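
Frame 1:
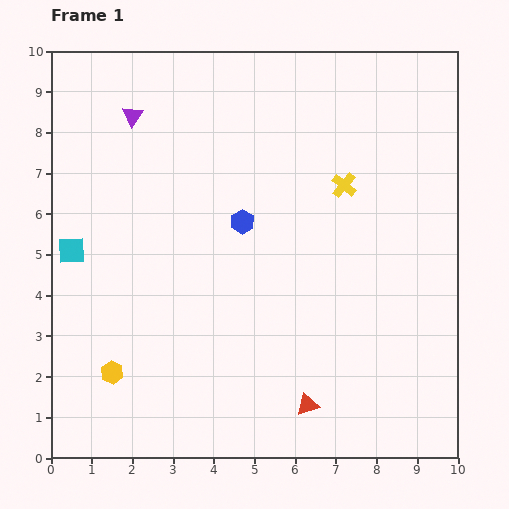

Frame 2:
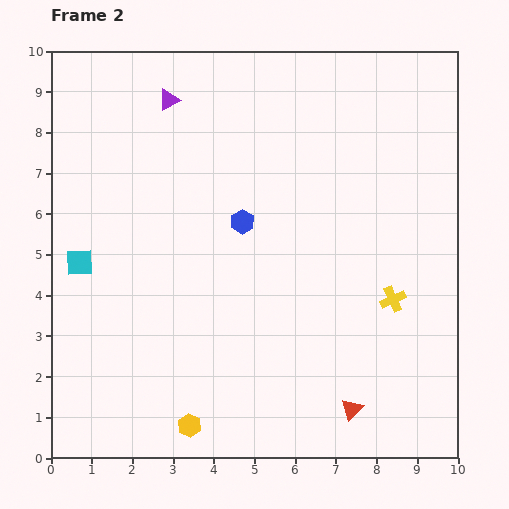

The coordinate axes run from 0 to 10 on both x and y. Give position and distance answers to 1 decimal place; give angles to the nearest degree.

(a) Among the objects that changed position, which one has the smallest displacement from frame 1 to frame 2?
the cyan square

(moved 0.4)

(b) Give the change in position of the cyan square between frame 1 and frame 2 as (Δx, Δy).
(0.2, -0.3)

The cyan square was at (0.5, 5.1) in frame 1 and (0.7, 4.8) in frame 2.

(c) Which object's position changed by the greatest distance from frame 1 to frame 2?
the yellow cross

(moved 3.0; next 2.3)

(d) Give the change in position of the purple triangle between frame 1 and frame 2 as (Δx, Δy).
(0.9, 0.4)

The purple triangle was at (2.0, 8.4) in frame 1 and (2.9, 8.8) in frame 2.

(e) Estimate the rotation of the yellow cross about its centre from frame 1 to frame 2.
27° clockwise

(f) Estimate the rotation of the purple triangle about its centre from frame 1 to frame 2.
26° clockwise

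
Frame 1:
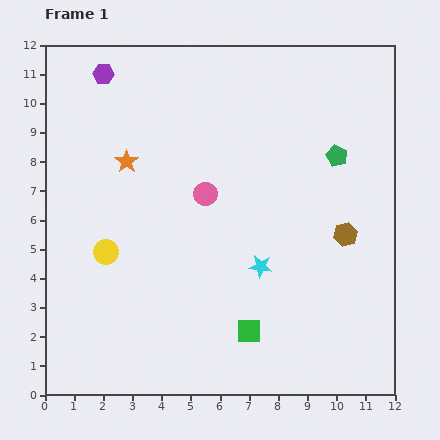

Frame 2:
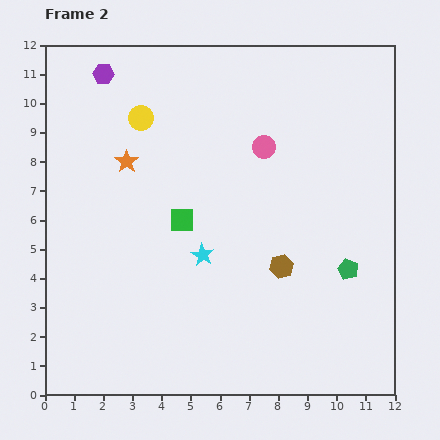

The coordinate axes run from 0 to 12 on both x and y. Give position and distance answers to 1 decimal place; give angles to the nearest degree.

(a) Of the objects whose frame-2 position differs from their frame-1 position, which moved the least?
the cyan star

(moved 2.0)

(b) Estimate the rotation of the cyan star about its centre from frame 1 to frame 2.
22° clockwise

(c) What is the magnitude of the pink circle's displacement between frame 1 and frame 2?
2.6

The pink circle moved from (5.5, 6.9) to (7.5, 8.5), a distance of √(2.0² + 1.6²) ≈ 2.6.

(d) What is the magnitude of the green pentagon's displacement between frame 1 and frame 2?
3.9

The green pentagon moved from (10.0, 8.2) to (10.4, 4.3), a distance of √(0.4² + 3.9²) ≈ 3.9.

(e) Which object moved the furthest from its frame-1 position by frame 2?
the yellow circle

(moved 4.8; next 4.4)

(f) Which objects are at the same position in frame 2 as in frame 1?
the orange star, the purple hexagon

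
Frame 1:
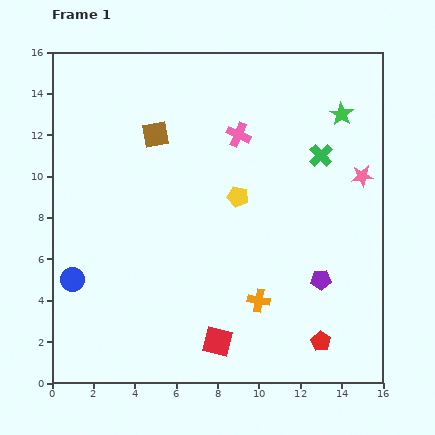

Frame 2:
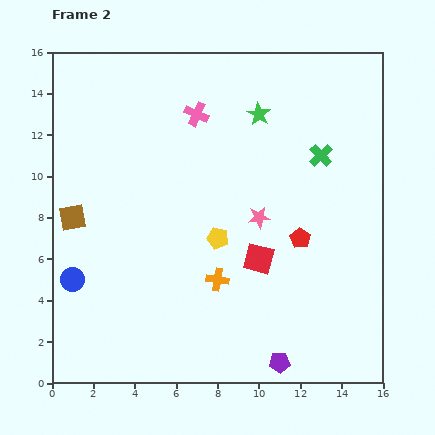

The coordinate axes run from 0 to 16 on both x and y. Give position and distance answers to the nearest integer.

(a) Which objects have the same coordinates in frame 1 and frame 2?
the green cross, the blue circle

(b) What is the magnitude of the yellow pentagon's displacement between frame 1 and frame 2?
2

The yellow pentagon moved from (9, 9) to (8, 7), a distance of √(1² + 2²) ≈ 2.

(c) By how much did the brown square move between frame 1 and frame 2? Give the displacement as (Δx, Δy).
(-4, -4)

The brown square was at (5, 12) in frame 1 and (1, 8) in frame 2.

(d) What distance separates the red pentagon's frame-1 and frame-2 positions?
5

The red pentagon moved from (13, 2) to (12, 7), a distance of √(1² + 5²) ≈ 5.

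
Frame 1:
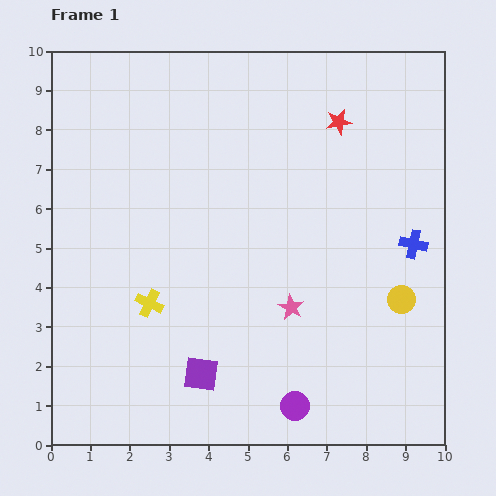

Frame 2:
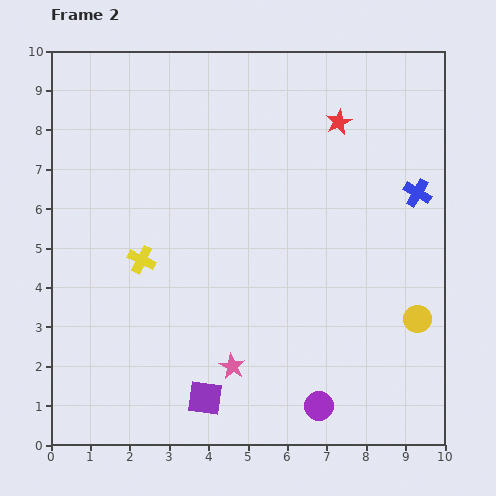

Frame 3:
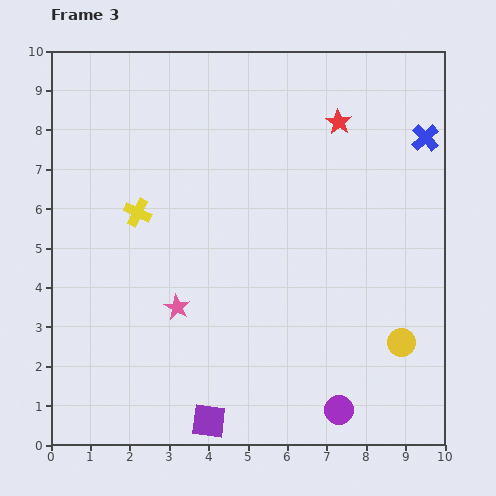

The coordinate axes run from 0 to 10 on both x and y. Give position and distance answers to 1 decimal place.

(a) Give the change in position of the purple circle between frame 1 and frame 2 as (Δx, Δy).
(0.6, 0.0)

The purple circle was at (6.2, 1.0) in frame 1 and (6.8, 1.0) in frame 2.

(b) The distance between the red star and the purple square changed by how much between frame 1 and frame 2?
+0.5

Distance in frame 1: 7.3. Distance in frame 2: 7.8.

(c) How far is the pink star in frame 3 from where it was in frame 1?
2.9

The pink star moved from (6.1, 3.5) to (3.2, 3.5), a distance of √(2.9² + 0.0²) ≈ 2.9.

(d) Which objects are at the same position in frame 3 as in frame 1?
the red star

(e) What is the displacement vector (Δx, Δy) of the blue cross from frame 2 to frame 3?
(0.2, 1.4)

The blue cross was at (9.3, 6.4) in frame 2 and (9.5, 7.8) in frame 3.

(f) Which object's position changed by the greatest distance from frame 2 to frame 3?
the pink star

(moved 2.1; next 1.4)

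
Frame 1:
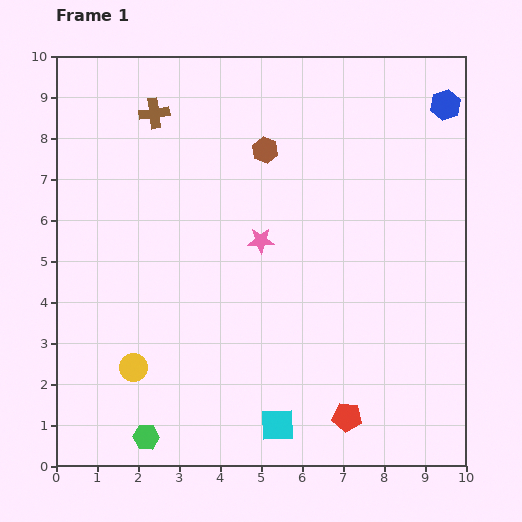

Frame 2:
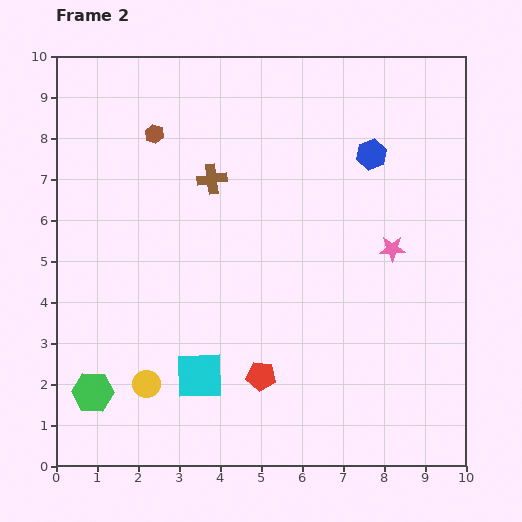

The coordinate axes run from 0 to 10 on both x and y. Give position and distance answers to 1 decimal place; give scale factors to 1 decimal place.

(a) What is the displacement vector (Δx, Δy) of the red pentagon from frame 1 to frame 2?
(-2.1, 1.0)

The red pentagon was at (7.1, 1.2) in frame 1 and (5.0, 2.2) in frame 2.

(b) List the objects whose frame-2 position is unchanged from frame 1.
none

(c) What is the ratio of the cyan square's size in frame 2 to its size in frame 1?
1.4×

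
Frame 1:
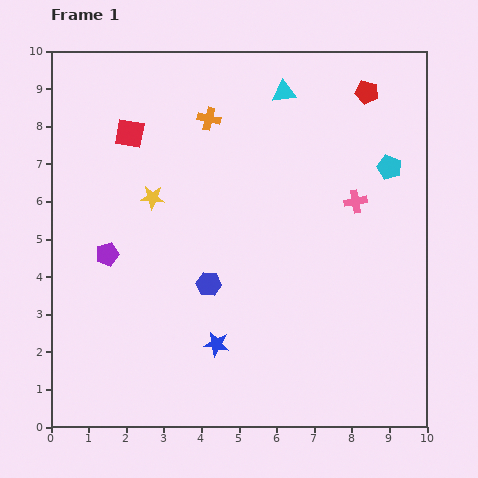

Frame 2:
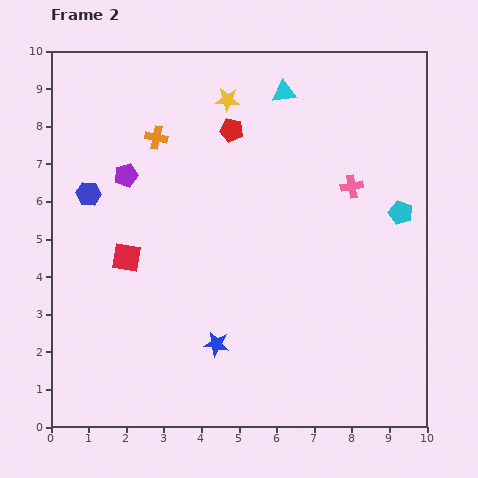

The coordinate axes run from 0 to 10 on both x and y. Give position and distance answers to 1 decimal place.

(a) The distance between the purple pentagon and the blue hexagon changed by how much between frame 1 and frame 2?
-1.7

Distance in frame 1: 2.8. Distance in frame 2: 1.1.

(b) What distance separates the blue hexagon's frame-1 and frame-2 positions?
4.0

The blue hexagon moved from (4.2, 3.8) to (1.0, 6.2), a distance of √(3.2² + 2.4²) ≈ 4.0.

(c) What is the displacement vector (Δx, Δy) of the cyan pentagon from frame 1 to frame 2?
(0.3, -1.2)

The cyan pentagon was at (9.0, 6.9) in frame 1 and (9.3, 5.7) in frame 2.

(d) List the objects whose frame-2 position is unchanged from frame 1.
the blue star, the cyan triangle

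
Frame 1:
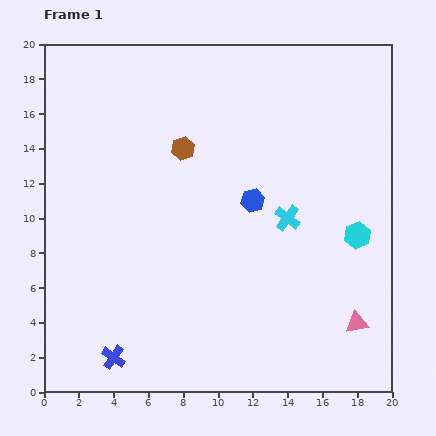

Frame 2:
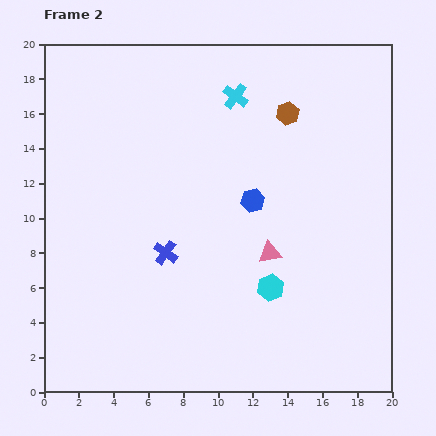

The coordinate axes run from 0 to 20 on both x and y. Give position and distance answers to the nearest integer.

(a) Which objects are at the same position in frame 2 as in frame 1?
the blue hexagon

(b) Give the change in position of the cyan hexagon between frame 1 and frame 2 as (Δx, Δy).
(-5, -3)

The cyan hexagon was at (18, 9) in frame 1 and (13, 6) in frame 2.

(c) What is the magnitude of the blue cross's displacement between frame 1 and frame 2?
7

The blue cross moved from (4, 2) to (7, 8), a distance of √(3² + 6²) ≈ 7.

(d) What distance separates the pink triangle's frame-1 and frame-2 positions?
6

The pink triangle moved from (18, 4) to (13, 8), a distance of √(5² + 4²) ≈ 6.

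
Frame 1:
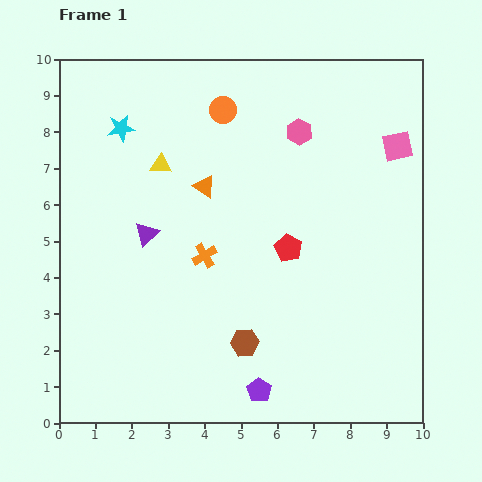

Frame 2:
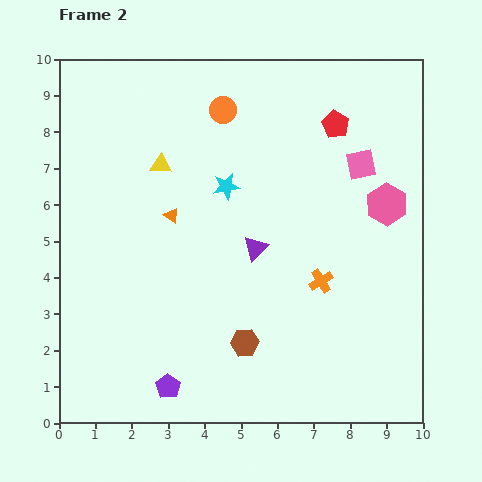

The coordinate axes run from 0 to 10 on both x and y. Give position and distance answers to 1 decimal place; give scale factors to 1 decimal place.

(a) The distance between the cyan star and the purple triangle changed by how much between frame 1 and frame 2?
-1.1

Distance in frame 1: 3.0. Distance in frame 2: 1.9.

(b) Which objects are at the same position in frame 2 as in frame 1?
the yellow triangle, the orange circle, the brown hexagon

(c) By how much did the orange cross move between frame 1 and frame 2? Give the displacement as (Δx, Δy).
(3.2, -0.7)

The orange cross was at (4.0, 4.6) in frame 1 and (7.2, 3.9) in frame 2.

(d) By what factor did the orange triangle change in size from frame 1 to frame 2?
0.7×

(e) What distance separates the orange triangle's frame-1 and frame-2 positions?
1.2

The orange triangle moved from (4.0, 6.5) to (3.1, 5.7), a distance of √(0.9² + 0.8²) ≈ 1.2.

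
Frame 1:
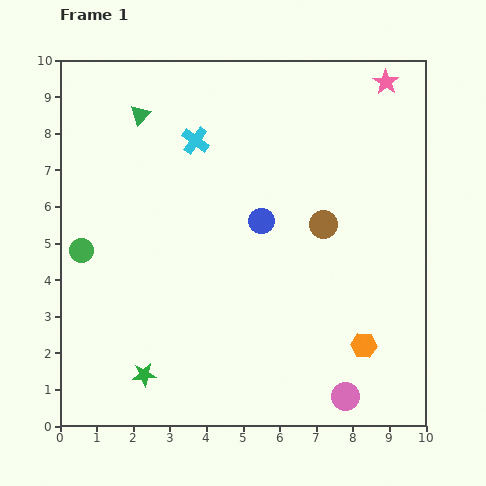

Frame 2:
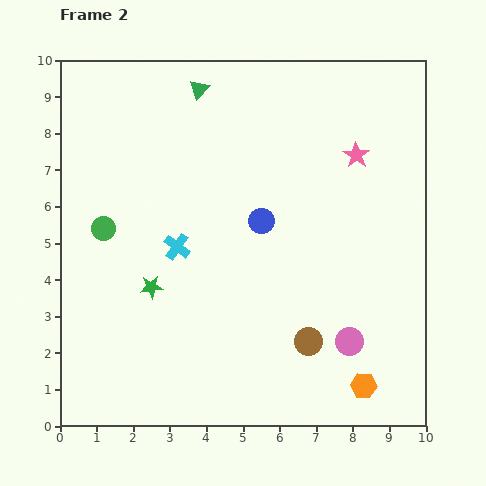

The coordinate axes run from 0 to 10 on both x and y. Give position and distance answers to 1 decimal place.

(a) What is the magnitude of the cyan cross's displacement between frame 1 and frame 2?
2.9

The cyan cross moved from (3.7, 7.8) to (3.2, 4.9), a distance of √(0.5² + 2.9²) ≈ 2.9.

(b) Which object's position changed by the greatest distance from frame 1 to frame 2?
the brown circle

(moved 3.2; next 2.9)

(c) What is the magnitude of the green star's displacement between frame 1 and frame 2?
2.4

The green star moved from (2.3, 1.4) to (2.5, 3.8), a distance of √(0.2² + 2.4²) ≈ 2.4.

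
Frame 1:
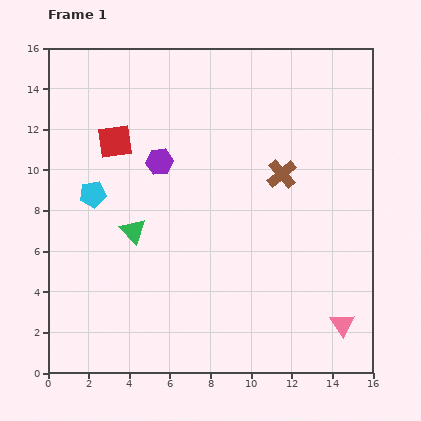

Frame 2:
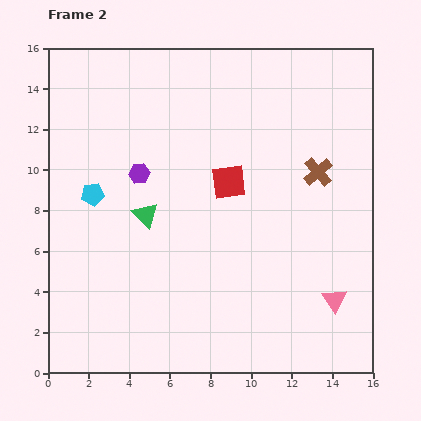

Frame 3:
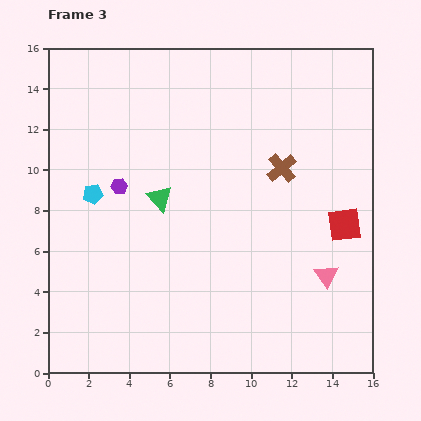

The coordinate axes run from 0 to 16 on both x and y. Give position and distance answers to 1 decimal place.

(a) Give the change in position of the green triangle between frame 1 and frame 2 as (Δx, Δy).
(0.6, 0.8)

The green triangle was at (4.2, 7.0) in frame 1 and (4.8, 7.8) in frame 2.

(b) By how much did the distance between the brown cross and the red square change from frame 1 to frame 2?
-4.0

Distance in frame 1: 8.4. Distance in frame 2: 4.4.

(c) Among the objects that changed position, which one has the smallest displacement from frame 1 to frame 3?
the brown cross

(moved 0.3)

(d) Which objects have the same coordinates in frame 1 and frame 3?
the cyan pentagon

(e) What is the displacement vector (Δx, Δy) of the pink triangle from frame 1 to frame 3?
(-0.8, 2.4)

The pink triangle was at (14.5, 2.4) in frame 1 and (13.7, 4.8) in frame 3.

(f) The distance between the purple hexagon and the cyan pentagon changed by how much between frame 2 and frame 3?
-1.1

Distance in frame 2: 2.5. Distance in frame 3: 1.4.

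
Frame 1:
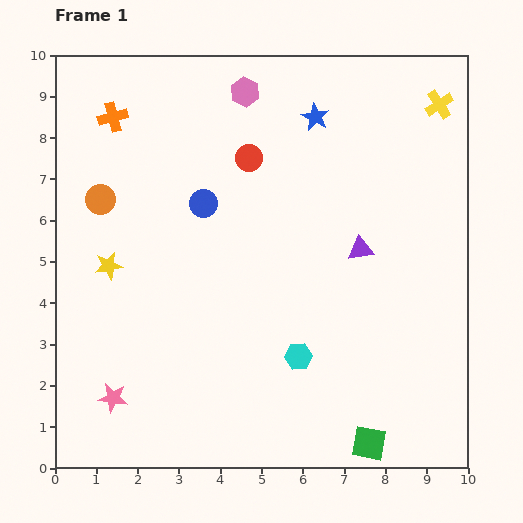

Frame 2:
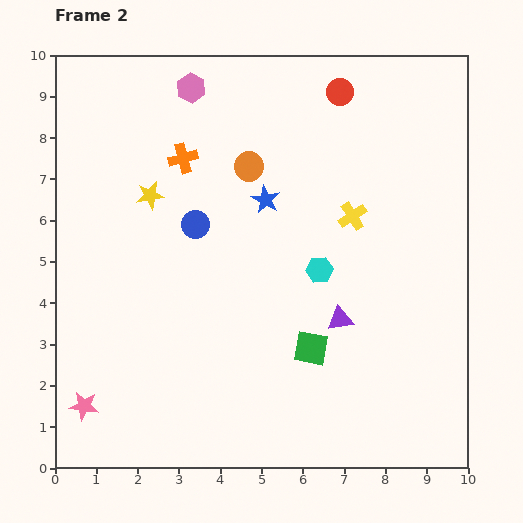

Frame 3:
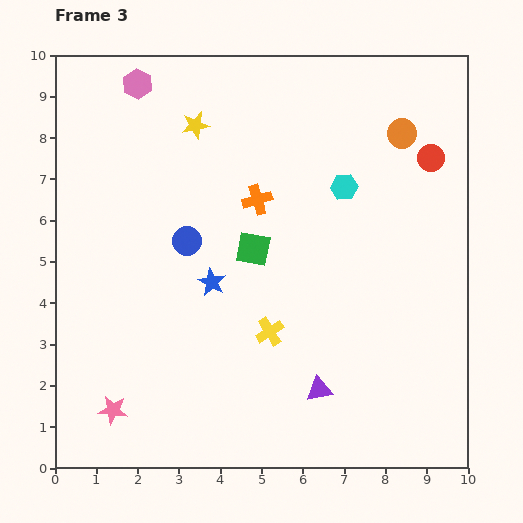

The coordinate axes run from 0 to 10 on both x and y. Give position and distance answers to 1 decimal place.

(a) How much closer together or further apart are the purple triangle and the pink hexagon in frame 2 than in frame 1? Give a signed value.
+2.0

Distance in frame 1: 4.7. Distance in frame 2: 6.7.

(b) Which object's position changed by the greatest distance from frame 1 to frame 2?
the orange circle

(moved 3.7; next 3.4)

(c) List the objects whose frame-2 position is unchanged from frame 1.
none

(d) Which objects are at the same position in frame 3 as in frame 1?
none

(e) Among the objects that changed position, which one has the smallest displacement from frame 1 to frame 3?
the pink star

(moved 0.3)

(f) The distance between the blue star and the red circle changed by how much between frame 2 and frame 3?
+2.9

Distance in frame 2: 3.2. Distance in frame 3: 6.1.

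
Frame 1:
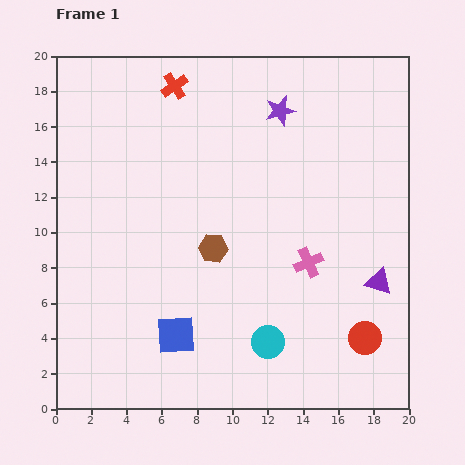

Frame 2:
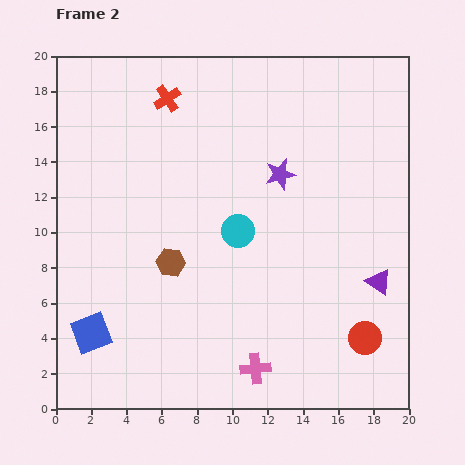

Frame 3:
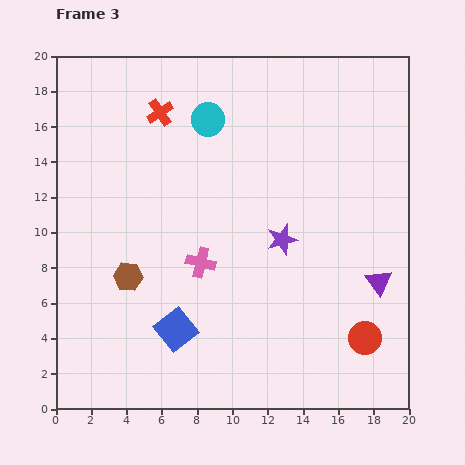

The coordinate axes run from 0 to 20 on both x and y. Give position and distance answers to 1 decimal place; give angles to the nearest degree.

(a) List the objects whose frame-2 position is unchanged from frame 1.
the red circle, the purple triangle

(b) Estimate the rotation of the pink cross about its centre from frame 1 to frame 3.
38° clockwise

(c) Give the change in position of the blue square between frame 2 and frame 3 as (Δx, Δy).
(4.8, 0.2)

The blue square was at (2.0, 4.3) in frame 2 and (6.8, 4.5) in frame 3.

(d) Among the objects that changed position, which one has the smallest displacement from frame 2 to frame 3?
the red cross

(moved 0.9)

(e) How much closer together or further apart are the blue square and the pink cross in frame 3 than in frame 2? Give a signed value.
-5.5

Distance in frame 2: 9.5. Distance in frame 3: 4.0.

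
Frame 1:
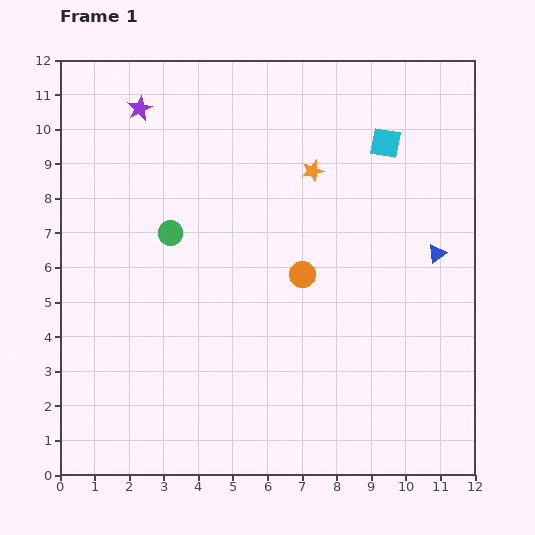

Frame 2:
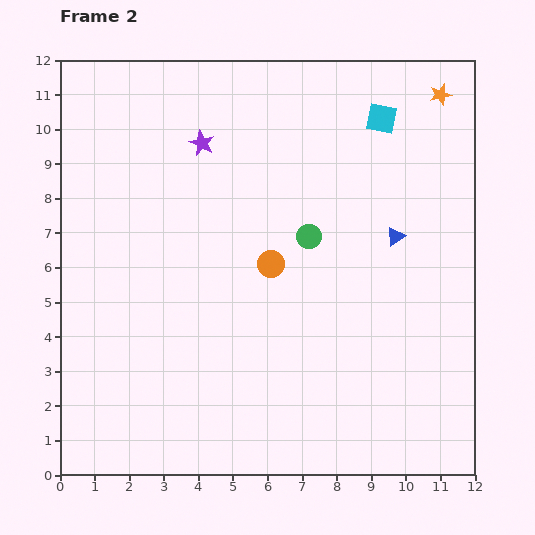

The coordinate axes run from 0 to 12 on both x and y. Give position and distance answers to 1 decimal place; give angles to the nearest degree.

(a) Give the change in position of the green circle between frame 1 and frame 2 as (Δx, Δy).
(4.0, -0.1)

The green circle was at (3.2, 7.0) in frame 1 and (7.2, 6.9) in frame 2.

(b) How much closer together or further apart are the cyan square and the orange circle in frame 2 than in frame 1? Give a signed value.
+0.8

Distance in frame 1: 4.5. Distance in frame 2: 5.3.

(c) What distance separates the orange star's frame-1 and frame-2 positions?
4.3

The orange star moved from (7.3, 8.8) to (11.0, 11.0), a distance of √(3.7² + 2.2²) ≈ 4.3.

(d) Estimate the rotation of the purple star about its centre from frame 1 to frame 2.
20° counter-clockwise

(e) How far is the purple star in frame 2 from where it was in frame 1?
2.1

The purple star moved from (2.3, 10.6) to (4.1, 9.6), a distance of √(1.8² + 1.0²) ≈ 2.1.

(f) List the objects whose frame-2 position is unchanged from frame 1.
none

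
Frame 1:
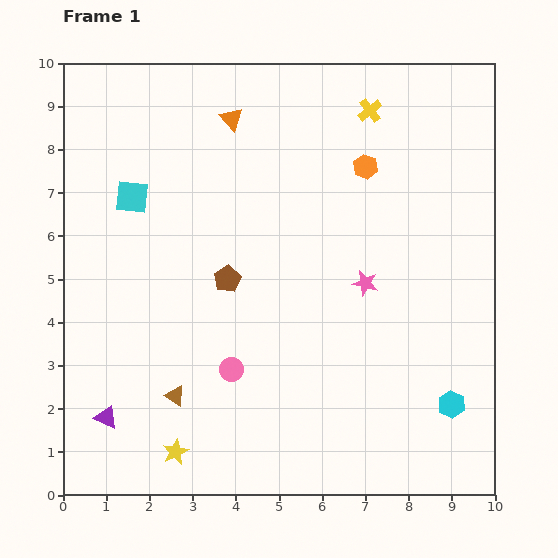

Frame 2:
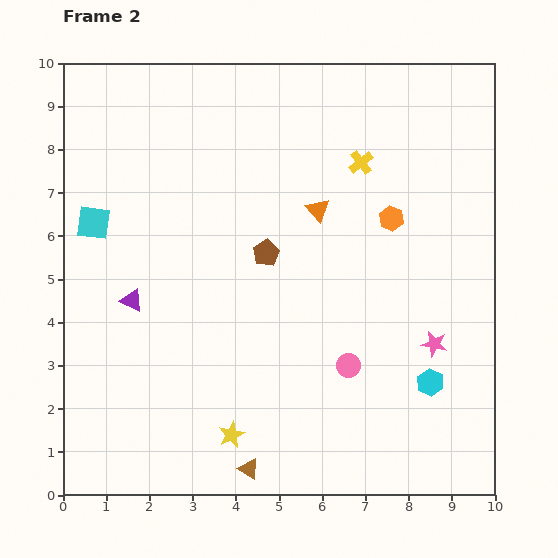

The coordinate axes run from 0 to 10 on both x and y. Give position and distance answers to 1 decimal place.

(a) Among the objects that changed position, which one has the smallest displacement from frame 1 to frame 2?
the cyan hexagon

(moved 0.7)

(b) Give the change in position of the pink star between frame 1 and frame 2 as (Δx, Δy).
(1.6, -1.4)

The pink star was at (7.0, 4.9) in frame 1 and (8.6, 3.5) in frame 2.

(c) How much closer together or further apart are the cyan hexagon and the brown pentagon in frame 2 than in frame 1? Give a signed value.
-1.2

Distance in frame 1: 6.0. Distance in frame 2: 4.8.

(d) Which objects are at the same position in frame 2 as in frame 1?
none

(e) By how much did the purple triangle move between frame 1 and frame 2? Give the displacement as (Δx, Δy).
(0.6, 2.7)

The purple triangle was at (1.0, 1.8) in frame 1 and (1.6, 4.5) in frame 2.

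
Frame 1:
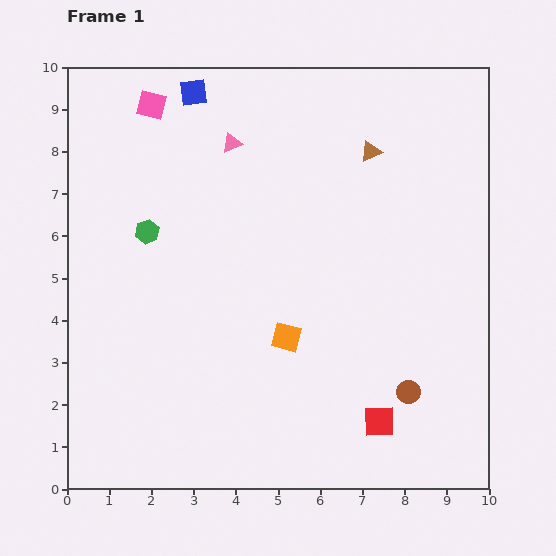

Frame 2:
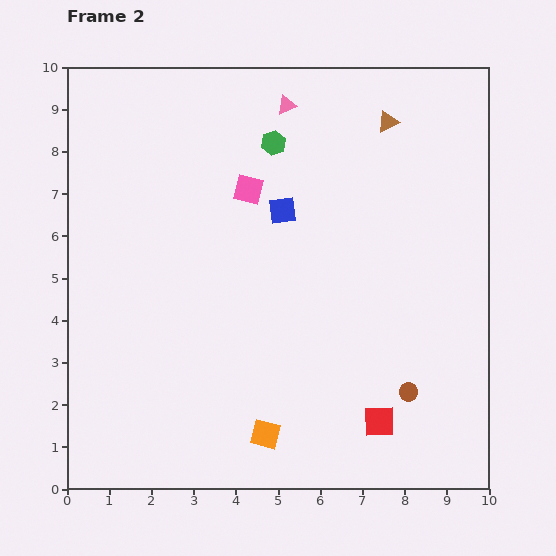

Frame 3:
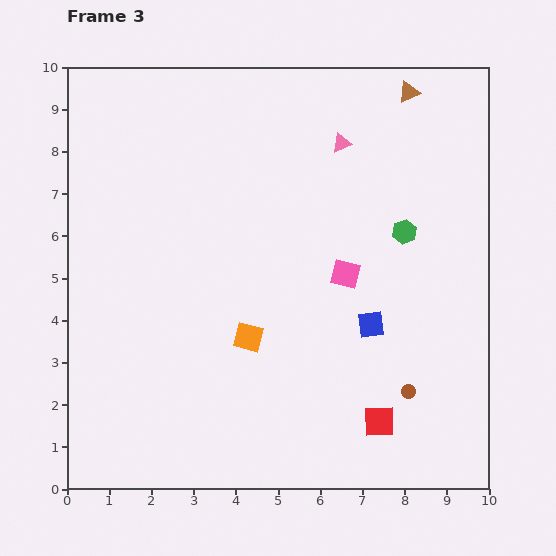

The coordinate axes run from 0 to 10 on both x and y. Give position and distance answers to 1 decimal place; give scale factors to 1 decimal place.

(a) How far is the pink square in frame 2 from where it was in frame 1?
3.0

The pink square moved from (2.0, 9.1) to (4.3, 7.1), a distance of √(2.3² + 2.0²) ≈ 3.0.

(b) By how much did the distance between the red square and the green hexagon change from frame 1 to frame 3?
-2.6

Distance in frame 1: 7.1. Distance in frame 3: 4.5.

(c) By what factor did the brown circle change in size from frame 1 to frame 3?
0.6×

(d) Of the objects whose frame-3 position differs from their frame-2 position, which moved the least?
the brown triangle

(moved 0.9)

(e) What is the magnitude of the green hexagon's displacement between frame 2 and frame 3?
3.7

The green hexagon moved from (4.9, 8.2) to (8.0, 6.1), a distance of √(3.1² + 2.1²) ≈ 3.7.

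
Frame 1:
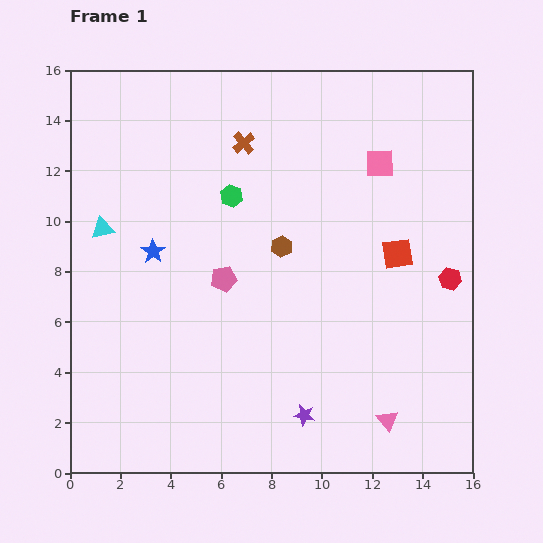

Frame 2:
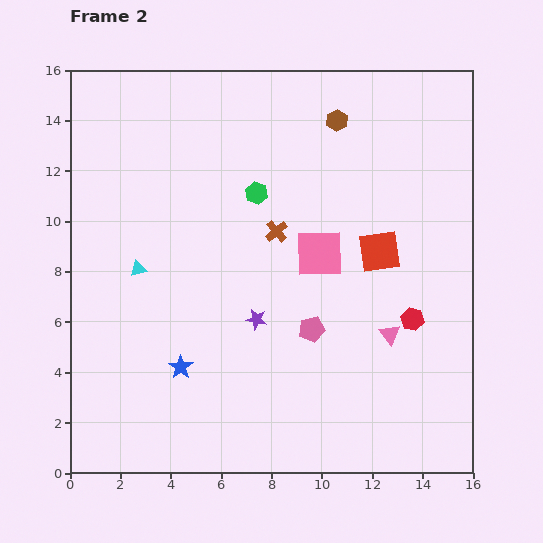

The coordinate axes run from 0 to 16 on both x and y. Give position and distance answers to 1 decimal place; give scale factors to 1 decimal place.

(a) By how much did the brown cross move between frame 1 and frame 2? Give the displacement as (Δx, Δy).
(1.3, -3.5)

The brown cross was at (6.9, 13.1) in frame 1 and (8.2, 9.6) in frame 2.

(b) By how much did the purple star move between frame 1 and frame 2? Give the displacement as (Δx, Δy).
(-1.9, 3.8)

The purple star was at (9.3, 2.3) in frame 1 and (7.4, 6.1) in frame 2.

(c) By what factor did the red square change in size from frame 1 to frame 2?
1.3×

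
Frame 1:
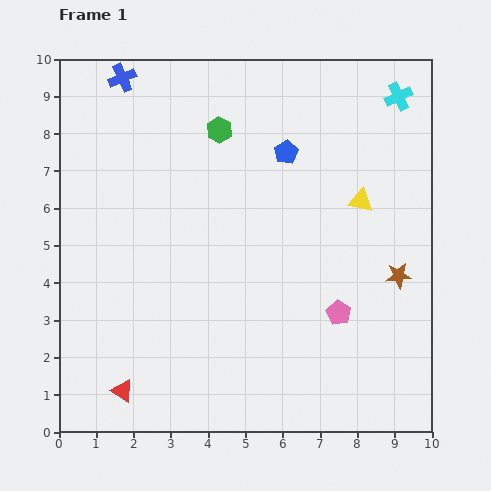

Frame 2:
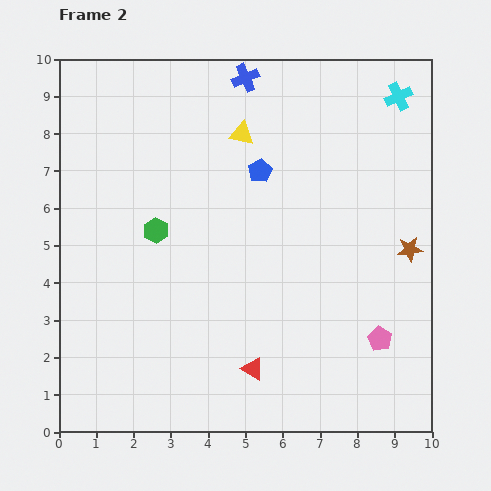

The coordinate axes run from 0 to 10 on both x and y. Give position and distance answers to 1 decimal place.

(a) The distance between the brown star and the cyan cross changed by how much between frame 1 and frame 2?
-0.7

Distance in frame 1: 4.8. Distance in frame 2: 4.1.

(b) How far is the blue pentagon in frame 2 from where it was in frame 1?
0.9

The blue pentagon moved from (6.1, 7.5) to (5.4, 7.0), a distance of √(0.7² + 0.5²) ≈ 0.9.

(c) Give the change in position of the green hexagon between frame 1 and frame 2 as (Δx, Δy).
(-1.7, -2.7)

The green hexagon was at (4.3, 8.1) in frame 1 and (2.6, 5.4) in frame 2.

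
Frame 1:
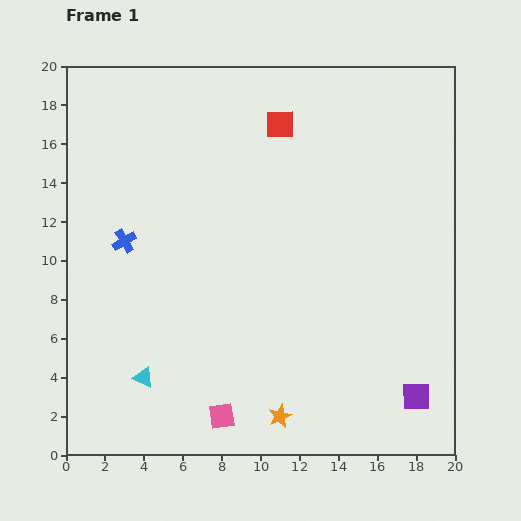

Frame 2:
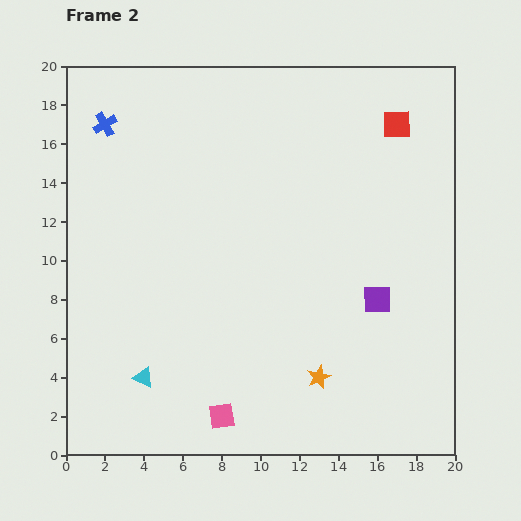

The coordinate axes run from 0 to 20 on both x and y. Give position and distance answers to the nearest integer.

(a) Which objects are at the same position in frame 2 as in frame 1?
the cyan triangle, the pink square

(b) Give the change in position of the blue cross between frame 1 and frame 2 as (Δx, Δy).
(-1, 6)

The blue cross was at (3, 11) in frame 1 and (2, 17) in frame 2.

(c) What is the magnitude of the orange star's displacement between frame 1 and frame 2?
3

The orange star moved from (11, 2) to (13, 4), a distance of √(2² + 2²) ≈ 3.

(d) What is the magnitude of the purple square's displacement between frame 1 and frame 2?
5

The purple square moved from (18, 3) to (16, 8), a distance of √(2² + 5²) ≈ 5.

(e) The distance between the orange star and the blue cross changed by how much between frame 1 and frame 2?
+5

Distance in frame 1: 12. Distance in frame 2: 17.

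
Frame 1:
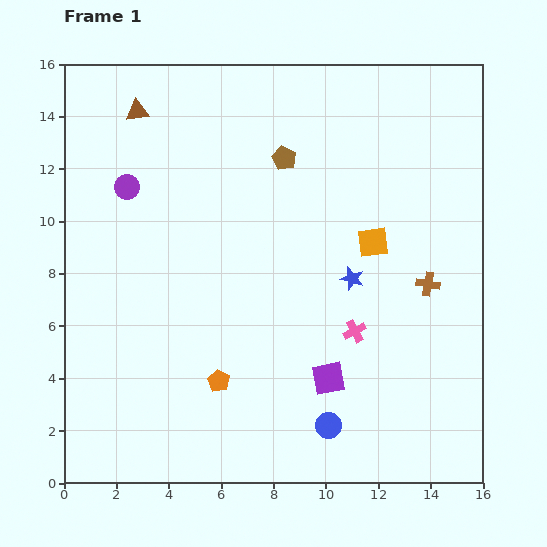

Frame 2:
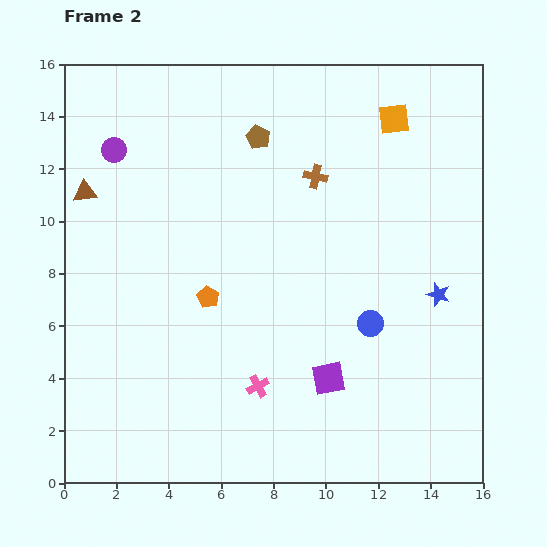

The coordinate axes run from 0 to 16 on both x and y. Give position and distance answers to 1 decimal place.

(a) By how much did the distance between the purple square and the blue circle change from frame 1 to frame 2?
+0.8

Distance in frame 1: 1.8. Distance in frame 2: 2.6.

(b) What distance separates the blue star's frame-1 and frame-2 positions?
3.4

The blue star moved from (11.0, 7.8) to (14.3, 7.2), a distance of √(3.3² + 0.6²) ≈ 3.4.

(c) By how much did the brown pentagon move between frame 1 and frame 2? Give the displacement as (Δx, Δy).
(-1.0, 0.8)

The brown pentagon was at (8.4, 12.4) in frame 1 and (7.4, 13.2) in frame 2.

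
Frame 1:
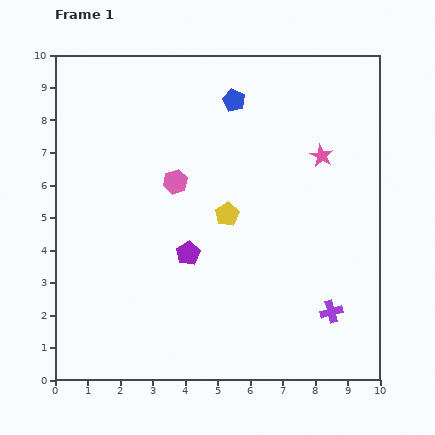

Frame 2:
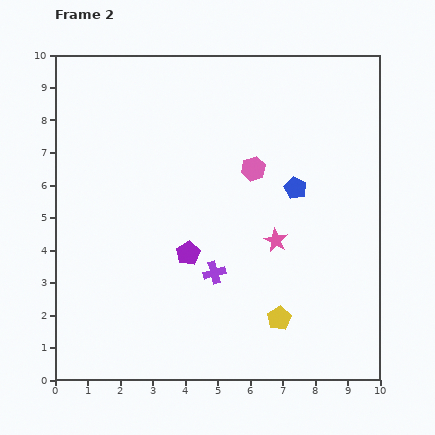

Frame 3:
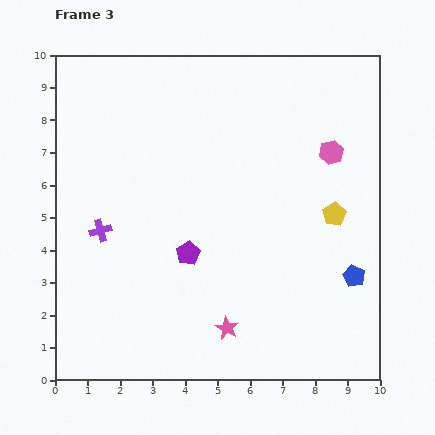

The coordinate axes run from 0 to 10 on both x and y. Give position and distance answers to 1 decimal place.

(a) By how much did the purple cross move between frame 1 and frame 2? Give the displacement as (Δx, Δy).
(-3.6, 1.2)

The purple cross was at (8.5, 2.1) in frame 1 and (4.9, 3.3) in frame 2.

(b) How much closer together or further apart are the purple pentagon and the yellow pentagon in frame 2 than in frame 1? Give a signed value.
+1.7

Distance in frame 1: 1.7. Distance in frame 2: 3.4.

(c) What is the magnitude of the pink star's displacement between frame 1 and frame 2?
3.0

The pink star moved from (8.2, 6.9) to (6.8, 4.3), a distance of √(1.4² + 2.6²) ≈ 3.0.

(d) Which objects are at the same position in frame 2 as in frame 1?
the purple pentagon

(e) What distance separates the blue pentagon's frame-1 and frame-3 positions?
6.5

The blue pentagon moved from (5.5, 8.6) to (9.2, 3.2), a distance of √(3.7² + 5.4²) ≈ 6.5.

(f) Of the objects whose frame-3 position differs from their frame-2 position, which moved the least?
the pink hexagon

(moved 2.5)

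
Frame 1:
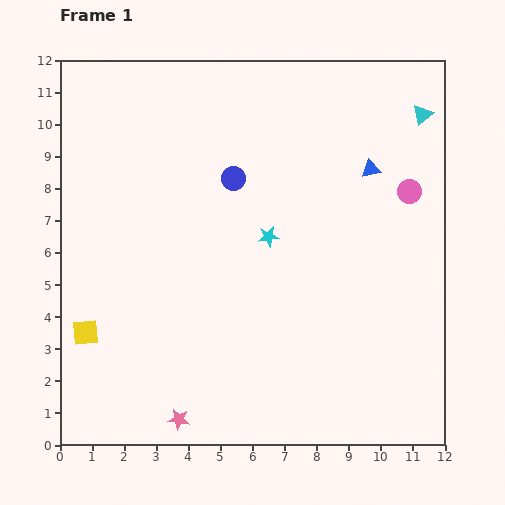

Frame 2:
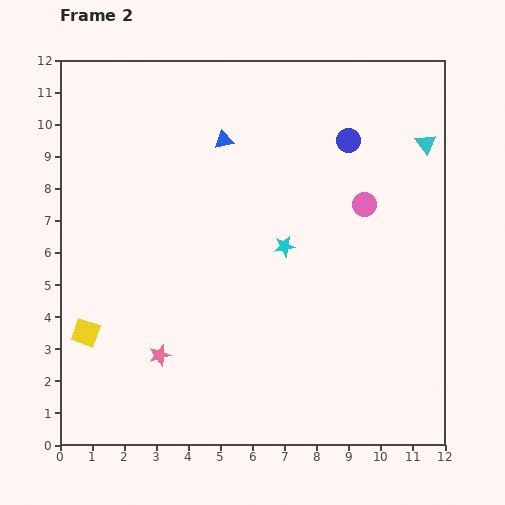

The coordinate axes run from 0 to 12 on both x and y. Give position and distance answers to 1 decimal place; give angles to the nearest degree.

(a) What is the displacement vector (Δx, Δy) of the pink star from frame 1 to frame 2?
(-0.6, 2.0)

The pink star was at (3.7, 0.8) in frame 1 and (3.1, 2.8) in frame 2.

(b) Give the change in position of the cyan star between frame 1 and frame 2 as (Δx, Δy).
(0.5, -0.3)

The cyan star was at (6.5, 6.5) in frame 1 and (7.0, 6.2) in frame 2.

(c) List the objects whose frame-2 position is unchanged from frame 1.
the yellow square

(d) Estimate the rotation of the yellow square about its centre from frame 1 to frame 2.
25° clockwise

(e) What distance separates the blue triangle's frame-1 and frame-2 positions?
4.7

The blue triangle moved from (9.7, 8.6) to (5.1, 9.5), a distance of √(4.6² + 0.9²) ≈ 4.7.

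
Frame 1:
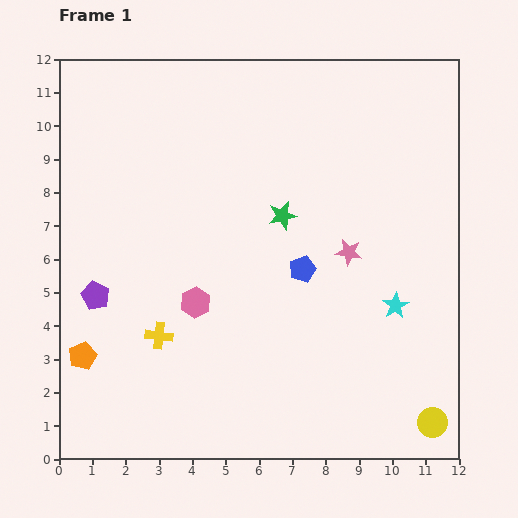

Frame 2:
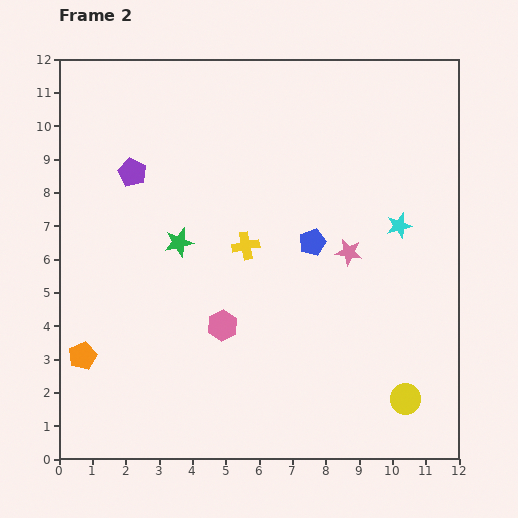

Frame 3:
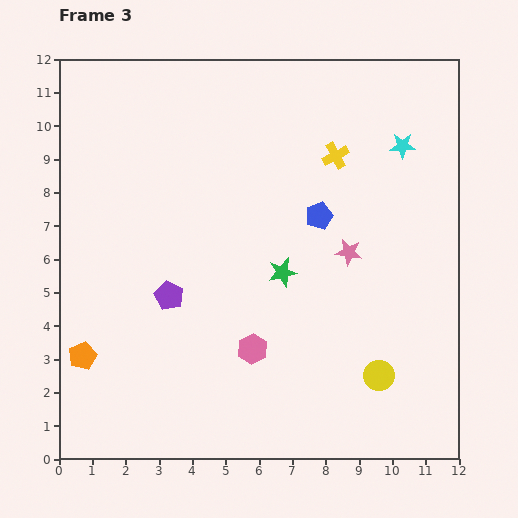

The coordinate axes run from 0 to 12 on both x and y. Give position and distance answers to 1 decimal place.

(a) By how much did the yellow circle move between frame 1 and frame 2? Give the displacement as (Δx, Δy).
(-0.8, 0.7)

The yellow circle was at (11.2, 1.1) in frame 1 and (10.4, 1.8) in frame 2.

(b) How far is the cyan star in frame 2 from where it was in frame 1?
2.4

The cyan star moved from (10.1, 4.6) to (10.2, 7.0), a distance of √(0.1² + 2.4²) ≈ 2.4.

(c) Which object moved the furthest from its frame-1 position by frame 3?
the yellow cross

(moved 7.6; next 4.8)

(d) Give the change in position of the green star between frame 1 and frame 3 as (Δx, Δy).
(0.0, -1.7)

The green star was at (6.7, 7.3) in frame 1 and (6.7, 5.6) in frame 3.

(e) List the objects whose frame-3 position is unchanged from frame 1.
the orange pentagon, the pink star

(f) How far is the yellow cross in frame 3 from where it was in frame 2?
3.8

The yellow cross moved from (5.6, 6.4) to (8.3, 9.1), a distance of √(2.7² + 2.7²) ≈ 3.8.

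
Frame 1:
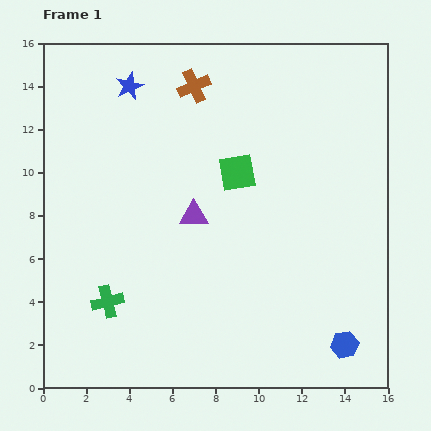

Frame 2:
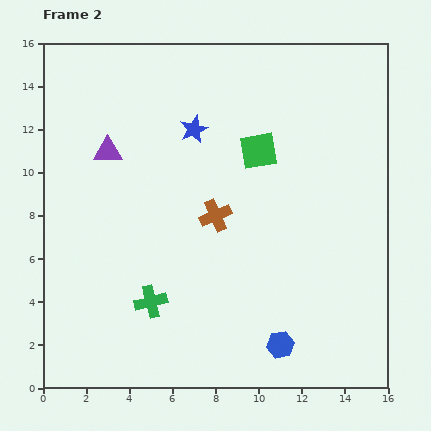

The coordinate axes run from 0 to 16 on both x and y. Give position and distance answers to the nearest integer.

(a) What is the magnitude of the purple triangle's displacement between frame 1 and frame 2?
5

The purple triangle moved from (7, 8) to (3, 11), a distance of √(4² + 3²) ≈ 5.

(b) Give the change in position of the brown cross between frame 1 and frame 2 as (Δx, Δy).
(1, -6)

The brown cross was at (7, 14) in frame 1 and (8, 8) in frame 2.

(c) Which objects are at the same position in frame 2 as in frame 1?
none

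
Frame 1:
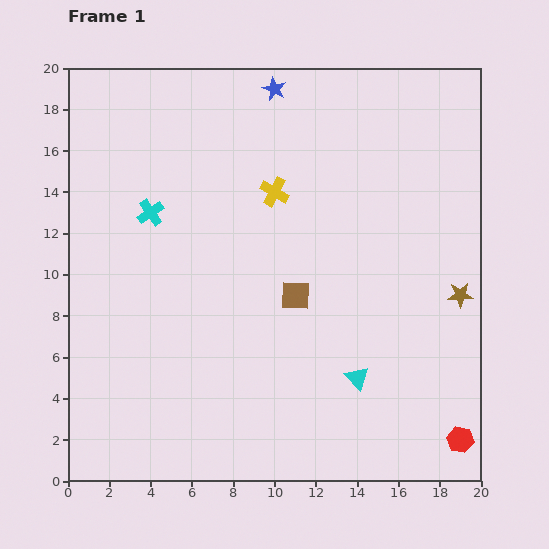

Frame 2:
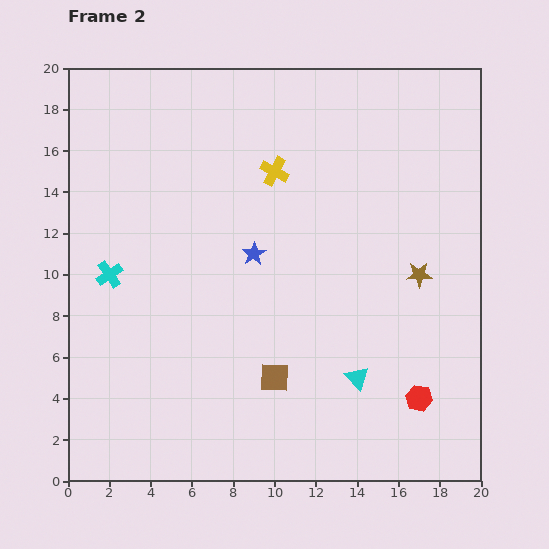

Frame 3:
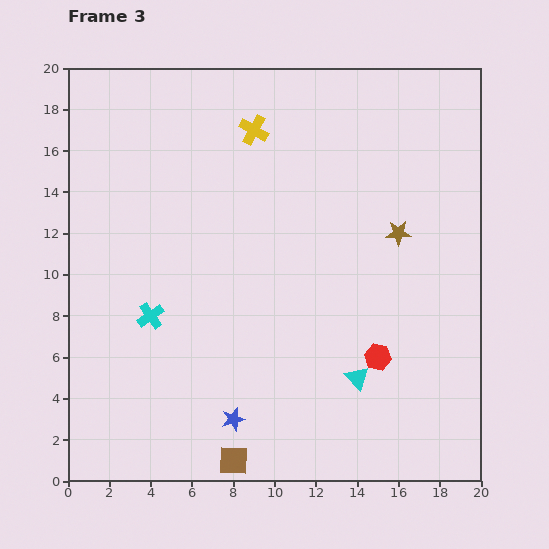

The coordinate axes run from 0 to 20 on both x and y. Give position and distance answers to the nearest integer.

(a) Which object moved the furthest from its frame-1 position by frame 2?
the blue star

(moved 8; next 4)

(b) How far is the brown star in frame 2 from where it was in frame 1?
2

The brown star moved from (19, 9) to (17, 10), a distance of √(2² + 1²) ≈ 2.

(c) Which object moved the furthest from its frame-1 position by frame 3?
the blue star

(moved 16; next 9)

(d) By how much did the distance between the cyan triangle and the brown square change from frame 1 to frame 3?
+2

Distance in frame 1: 5. Distance in frame 3: 7.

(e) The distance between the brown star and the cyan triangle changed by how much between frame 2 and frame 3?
+1

Distance in frame 2: 6. Distance in frame 3: 7.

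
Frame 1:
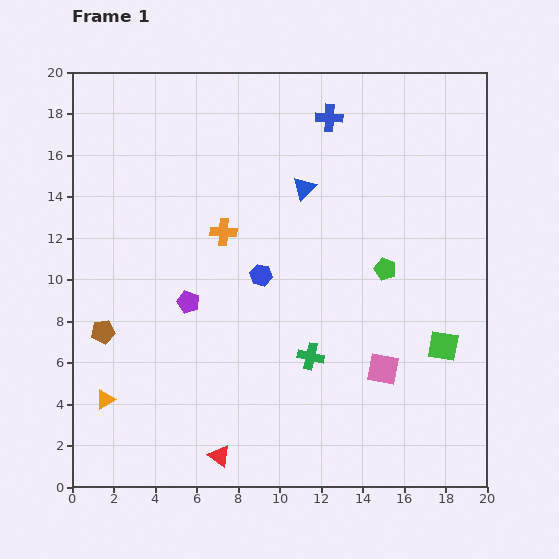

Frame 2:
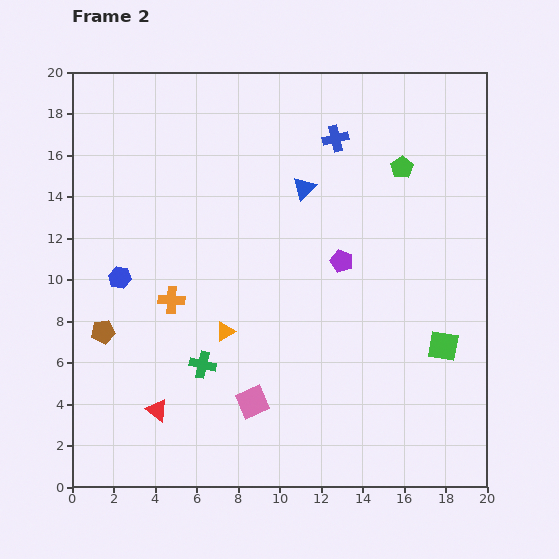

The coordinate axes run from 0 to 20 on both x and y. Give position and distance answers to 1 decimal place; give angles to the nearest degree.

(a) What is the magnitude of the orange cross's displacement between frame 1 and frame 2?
4.1

The orange cross moved from (7.3, 12.3) to (4.8, 9.0), a distance of √(2.5² + 3.3²) ≈ 4.1.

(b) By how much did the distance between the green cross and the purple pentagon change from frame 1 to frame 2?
+2.0

Distance in frame 1: 6.4. Distance in frame 2: 8.4.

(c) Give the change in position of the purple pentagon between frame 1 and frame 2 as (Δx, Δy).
(7.4, 2.0)

The purple pentagon was at (5.6, 8.9) in frame 1 and (13.0, 10.9) in frame 2.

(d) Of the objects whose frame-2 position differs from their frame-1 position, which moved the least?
the blue cross

(moved 1.0)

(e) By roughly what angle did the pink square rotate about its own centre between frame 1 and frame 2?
34° counter-clockwise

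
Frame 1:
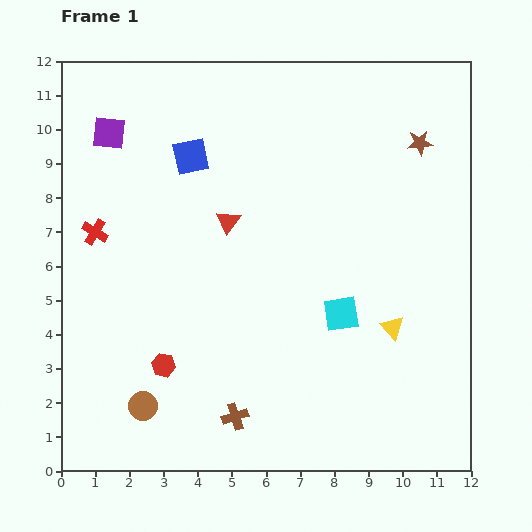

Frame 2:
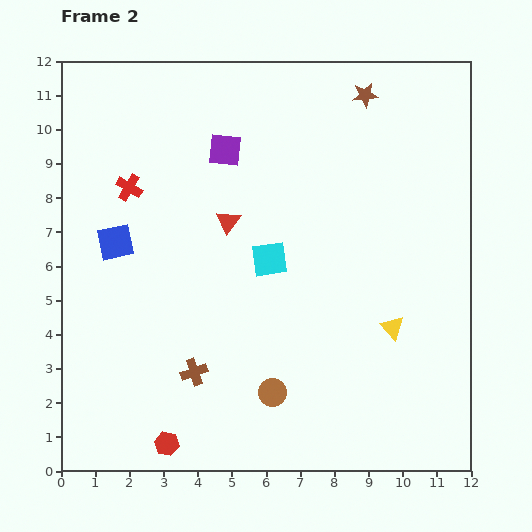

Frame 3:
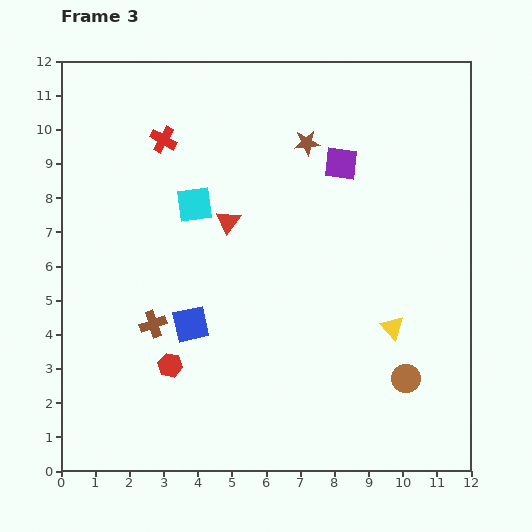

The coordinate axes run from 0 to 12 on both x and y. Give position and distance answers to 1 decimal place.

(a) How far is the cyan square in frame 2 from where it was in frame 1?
2.6

The cyan square moved from (8.2, 4.6) to (6.1, 6.2), a distance of √(2.1² + 1.6²) ≈ 2.6.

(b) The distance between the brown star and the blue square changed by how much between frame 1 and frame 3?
-0.4

Distance in frame 1: 6.7. Distance in frame 3: 6.3.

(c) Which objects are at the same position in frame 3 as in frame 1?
the red triangle, the yellow triangle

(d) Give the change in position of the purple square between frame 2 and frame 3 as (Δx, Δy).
(3.4, -0.4)

The purple square was at (4.8, 9.4) in frame 2 and (8.2, 9.0) in frame 3.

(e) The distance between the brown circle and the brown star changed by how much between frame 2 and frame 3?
-1.6

Distance in frame 2: 9.1. Distance in frame 3: 7.5.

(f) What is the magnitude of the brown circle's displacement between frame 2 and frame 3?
3.9

The brown circle moved from (6.2, 2.3) to (10.1, 2.7), a distance of √(3.9² + 0.4²) ≈ 3.9.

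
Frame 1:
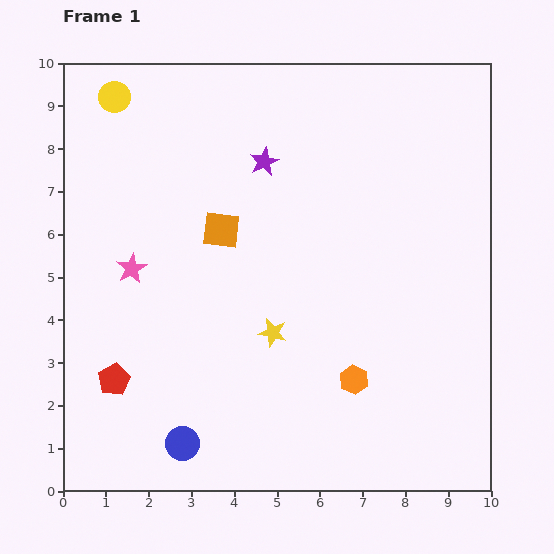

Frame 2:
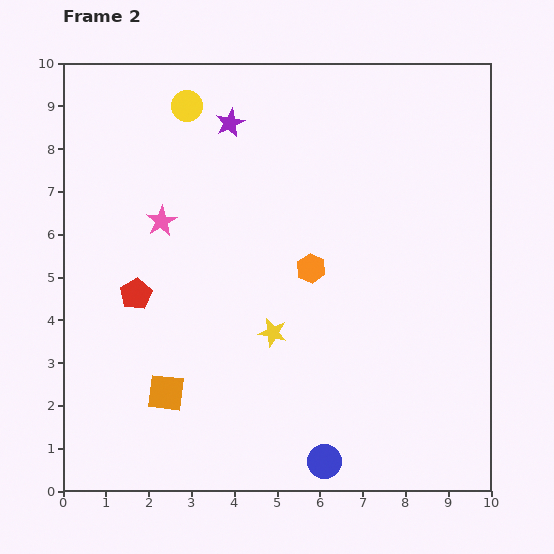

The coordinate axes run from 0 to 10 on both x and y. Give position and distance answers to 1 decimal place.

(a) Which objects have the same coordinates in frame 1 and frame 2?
the yellow star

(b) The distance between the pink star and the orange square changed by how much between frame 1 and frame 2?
+1.7

Distance in frame 1: 2.3. Distance in frame 2: 4.0.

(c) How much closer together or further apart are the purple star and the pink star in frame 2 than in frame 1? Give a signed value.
-1.2

Distance in frame 1: 4.0. Distance in frame 2: 2.8.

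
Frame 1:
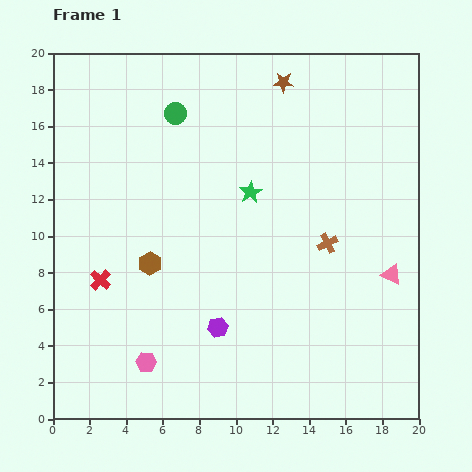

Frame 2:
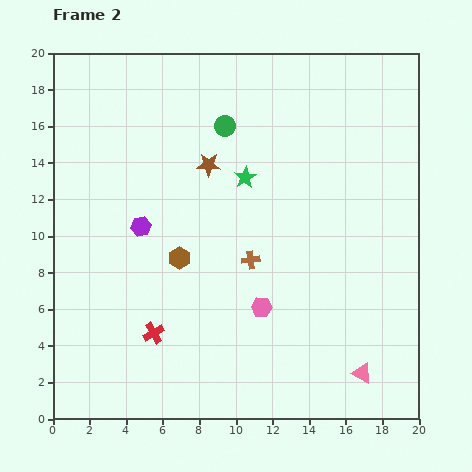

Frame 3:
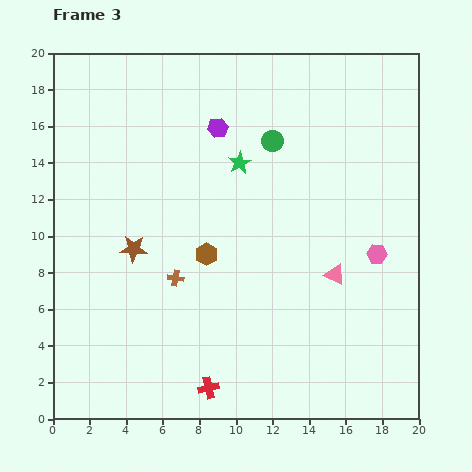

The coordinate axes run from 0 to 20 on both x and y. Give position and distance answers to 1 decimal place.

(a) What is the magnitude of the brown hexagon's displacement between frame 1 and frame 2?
1.6

The brown hexagon moved from (5.3, 8.5) to (6.9, 8.8), a distance of √(1.6² + 0.3²) ≈ 1.6.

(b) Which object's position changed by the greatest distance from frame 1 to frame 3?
the pink hexagon

(moved 13.9; next 12.2)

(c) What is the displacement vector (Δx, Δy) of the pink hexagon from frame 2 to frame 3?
(6.3, 2.9)

The pink hexagon was at (11.4, 6.1) in frame 2 and (17.7, 9.0) in frame 3.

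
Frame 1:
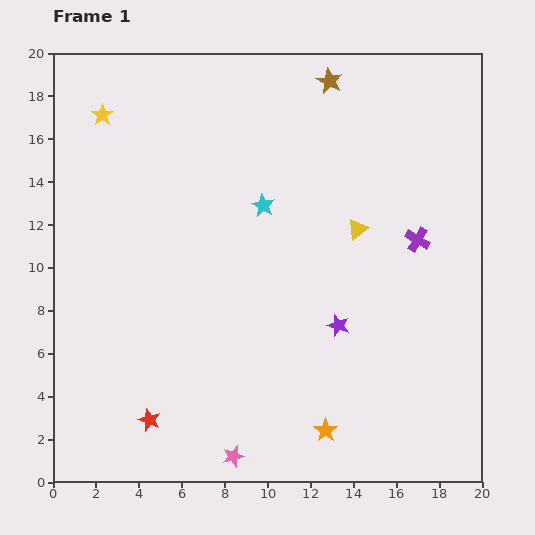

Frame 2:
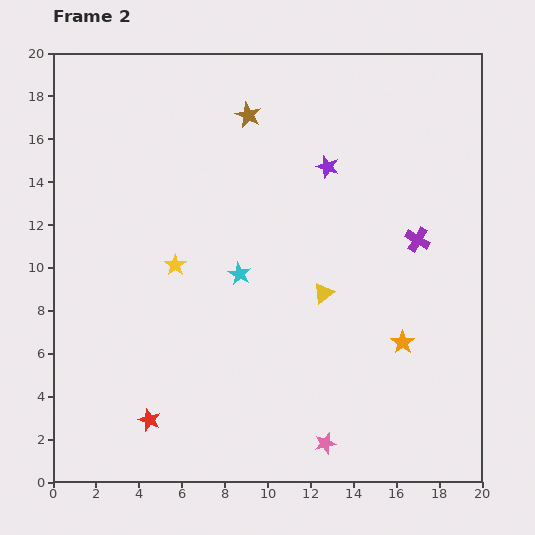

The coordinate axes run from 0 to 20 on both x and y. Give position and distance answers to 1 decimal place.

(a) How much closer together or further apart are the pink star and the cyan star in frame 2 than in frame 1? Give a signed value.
-2.9

Distance in frame 1: 11.8. Distance in frame 2: 8.9.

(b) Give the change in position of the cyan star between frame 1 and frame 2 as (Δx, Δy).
(-1.1, -3.2)

The cyan star was at (9.8, 12.9) in frame 1 and (8.7, 9.7) in frame 2.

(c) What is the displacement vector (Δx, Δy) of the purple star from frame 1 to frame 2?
(-0.5, 7.4)

The purple star was at (13.3, 7.3) in frame 1 and (12.8, 14.7) in frame 2.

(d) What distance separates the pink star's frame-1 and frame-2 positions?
4.3

The pink star moved from (8.4, 1.2) to (12.7, 1.8), a distance of √(4.3² + 0.6²) ≈ 4.3.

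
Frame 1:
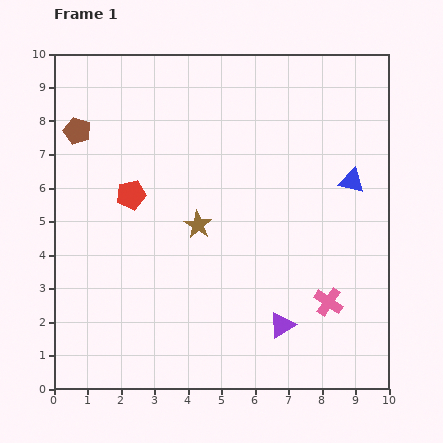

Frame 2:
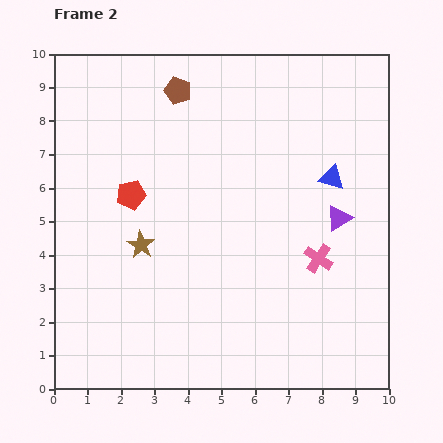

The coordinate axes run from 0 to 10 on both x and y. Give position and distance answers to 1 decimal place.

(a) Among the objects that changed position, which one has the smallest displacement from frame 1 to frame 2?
the blue triangle

(moved 0.6)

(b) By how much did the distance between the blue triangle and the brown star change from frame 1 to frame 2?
+1.2

Distance in frame 1: 4.8. Distance in frame 2: 6.0.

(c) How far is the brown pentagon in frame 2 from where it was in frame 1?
3.2

The brown pentagon moved from (0.7, 7.7) to (3.7, 8.9), a distance of √(3.0² + 1.2²) ≈ 3.2.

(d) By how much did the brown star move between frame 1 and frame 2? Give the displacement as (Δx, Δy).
(-1.7, -0.6)

The brown star was at (4.3, 4.9) in frame 1 and (2.6, 4.3) in frame 2.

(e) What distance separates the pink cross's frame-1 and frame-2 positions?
1.3

The pink cross moved from (8.2, 2.6) to (7.9, 3.9), a distance of √(0.3² + 1.3²) ≈ 1.3.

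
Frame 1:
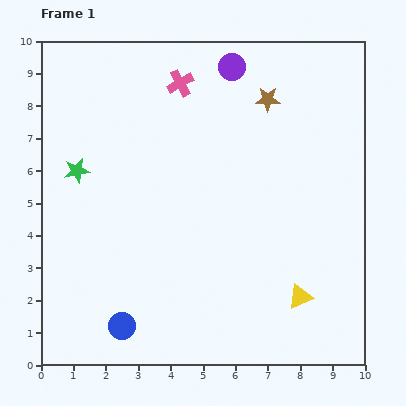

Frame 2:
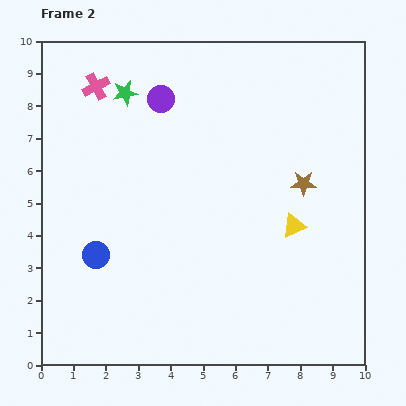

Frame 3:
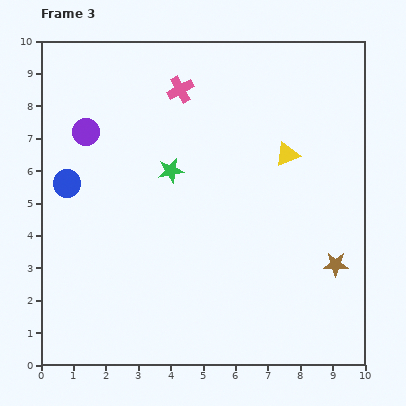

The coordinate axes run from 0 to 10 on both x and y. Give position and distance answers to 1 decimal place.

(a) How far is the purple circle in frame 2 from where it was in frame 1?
2.4

The purple circle moved from (5.9, 9.2) to (3.7, 8.2), a distance of √(2.2² + 1.0²) ≈ 2.4.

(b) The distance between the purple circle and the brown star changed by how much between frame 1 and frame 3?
+7.2

Distance in frame 1: 1.5. Distance in frame 3: 8.7.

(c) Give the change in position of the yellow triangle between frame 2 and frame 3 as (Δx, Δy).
(-0.2, 2.2)

The yellow triangle was at (7.8, 4.3) in frame 2 and (7.6, 6.5) in frame 3.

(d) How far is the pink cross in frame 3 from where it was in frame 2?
2.6

The pink cross moved from (1.7, 8.6) to (4.3, 8.5), a distance of √(2.6² + 0.1²) ≈ 2.6.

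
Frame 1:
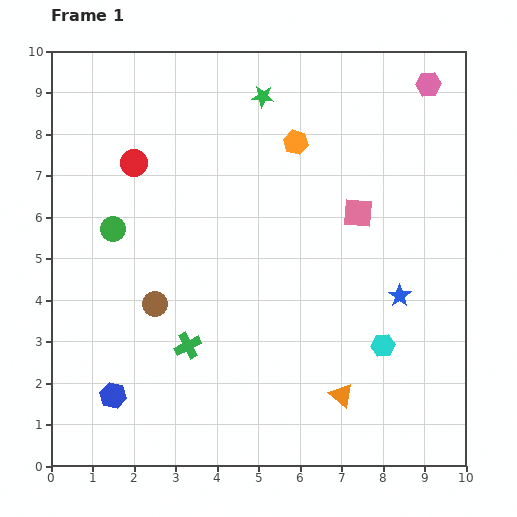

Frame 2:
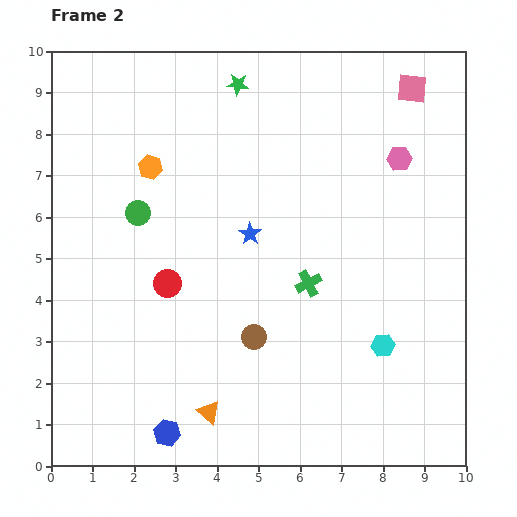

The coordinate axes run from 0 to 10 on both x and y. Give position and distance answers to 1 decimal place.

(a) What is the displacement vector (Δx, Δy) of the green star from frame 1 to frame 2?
(-0.6, 0.3)

The green star was at (5.1, 8.9) in frame 1 and (4.5, 9.2) in frame 2.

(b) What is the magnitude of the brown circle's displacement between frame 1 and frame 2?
2.5

The brown circle moved from (2.5, 3.9) to (4.9, 3.1), a distance of √(2.4² + 0.8²) ≈ 2.5.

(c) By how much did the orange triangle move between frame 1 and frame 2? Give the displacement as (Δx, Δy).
(-3.2, -0.4)

The orange triangle was at (7.0, 1.7) in frame 1 and (3.8, 1.3) in frame 2.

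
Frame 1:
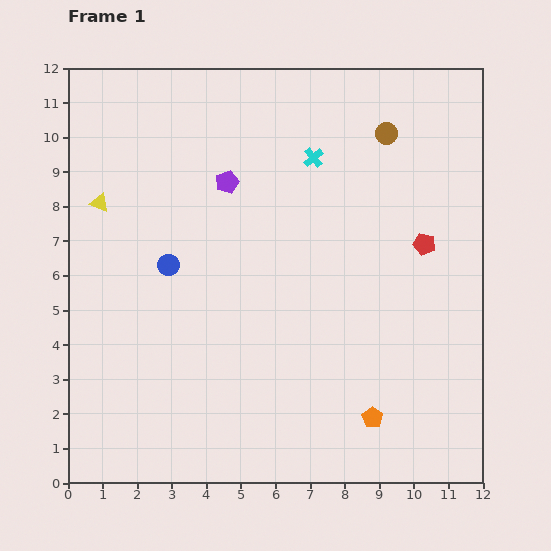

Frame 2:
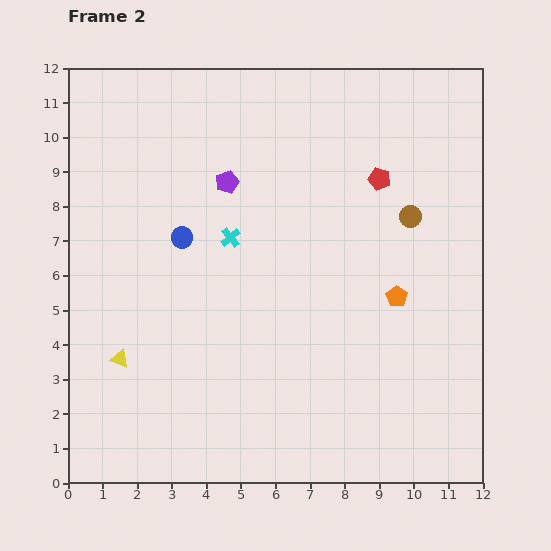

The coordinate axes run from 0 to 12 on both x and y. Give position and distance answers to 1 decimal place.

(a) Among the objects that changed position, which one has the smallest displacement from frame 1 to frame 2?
the blue circle

(moved 0.9)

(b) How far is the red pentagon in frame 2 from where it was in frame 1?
2.3

The red pentagon moved from (10.3, 6.9) to (9.0, 8.8), a distance of √(1.3² + 1.9²) ≈ 2.3.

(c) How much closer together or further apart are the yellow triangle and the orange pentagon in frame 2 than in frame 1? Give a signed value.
-1.8

Distance in frame 1: 10.0. Distance in frame 2: 8.2.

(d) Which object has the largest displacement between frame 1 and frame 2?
the yellow triangle

(moved 4.5; next 3.6)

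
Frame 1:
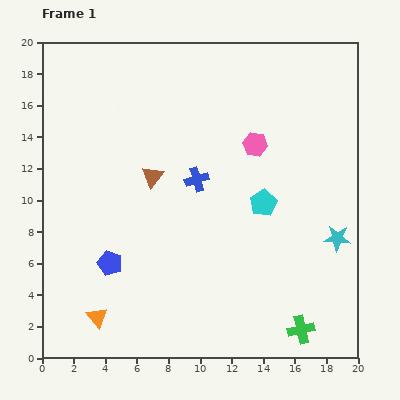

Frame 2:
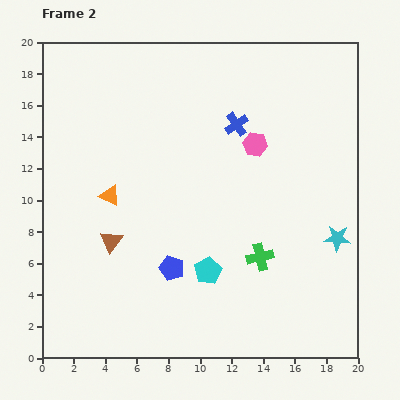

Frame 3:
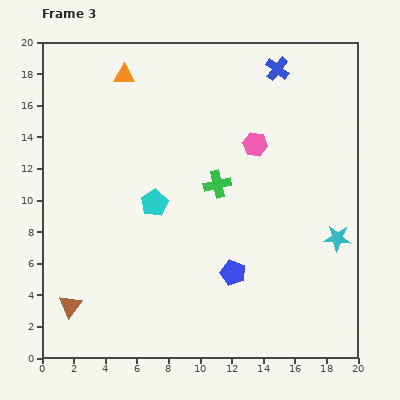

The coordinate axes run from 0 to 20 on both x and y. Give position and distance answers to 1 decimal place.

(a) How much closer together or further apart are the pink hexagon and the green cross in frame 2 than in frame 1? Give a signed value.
-5.0

Distance in frame 1: 12.1. Distance in frame 2: 7.1.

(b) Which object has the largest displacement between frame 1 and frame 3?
the orange triangle

(moved 15.4; next 10.6)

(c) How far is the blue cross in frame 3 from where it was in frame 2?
4.4

The blue cross moved from (12.3, 14.8) to (14.9, 18.3), a distance of √(2.6² + 3.5²) ≈ 4.4.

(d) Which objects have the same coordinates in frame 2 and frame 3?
the cyan star, the pink hexagon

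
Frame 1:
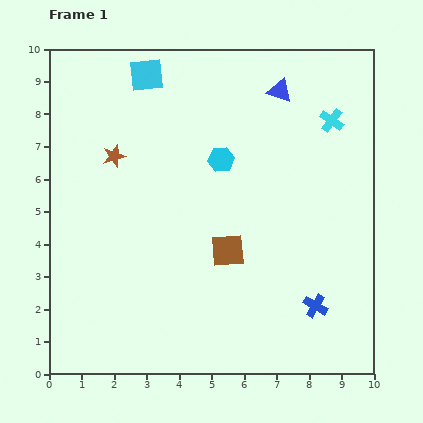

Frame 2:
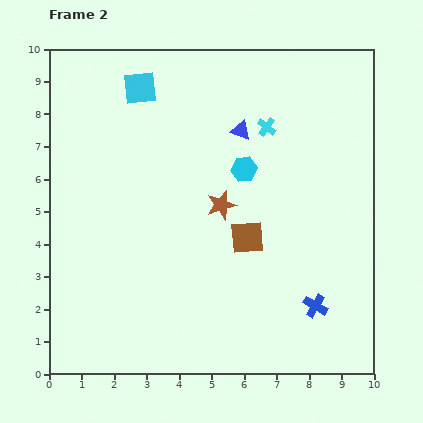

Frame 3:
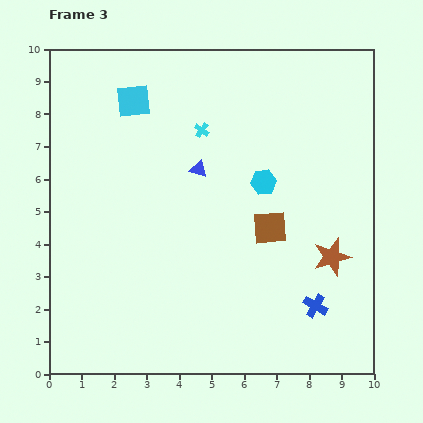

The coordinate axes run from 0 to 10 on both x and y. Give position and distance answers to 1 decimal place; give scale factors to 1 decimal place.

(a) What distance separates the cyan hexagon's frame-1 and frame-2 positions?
0.8

The cyan hexagon moved from (5.3, 6.6) to (6.0, 6.3), a distance of √(0.7² + 0.3²) ≈ 0.8.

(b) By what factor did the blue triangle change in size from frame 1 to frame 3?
0.7×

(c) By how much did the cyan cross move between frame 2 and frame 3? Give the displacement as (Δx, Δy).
(-2.0, -0.1)

The cyan cross was at (6.7, 7.6) in frame 2 and (4.7, 7.5) in frame 3.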